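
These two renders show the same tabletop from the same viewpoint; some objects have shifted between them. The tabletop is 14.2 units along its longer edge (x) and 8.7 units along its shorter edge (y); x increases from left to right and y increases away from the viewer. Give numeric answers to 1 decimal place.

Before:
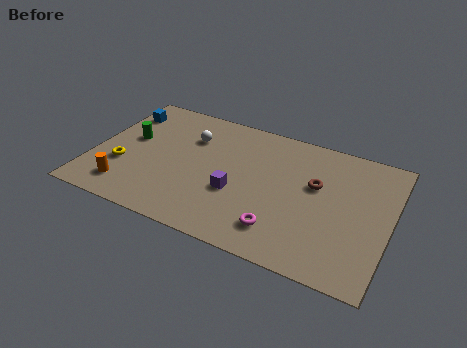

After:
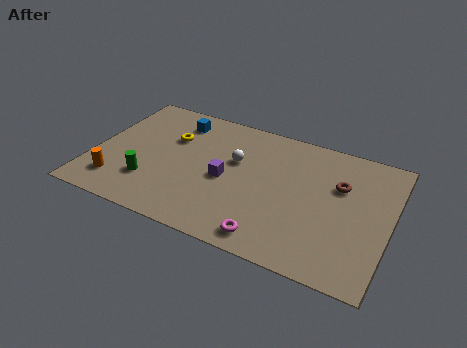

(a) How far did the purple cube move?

0.9

The purple cube was near (7.0, 3.3) before and (6.4, 4.0) after, so it travelled √(0.6² + 0.7²) ≈ 0.9 units.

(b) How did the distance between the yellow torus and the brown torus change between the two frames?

-1.2

The distance was about 9.4 in the first image and 8.2 in the second, so they moved 1.2 units closer together.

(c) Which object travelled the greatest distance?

the yellow torus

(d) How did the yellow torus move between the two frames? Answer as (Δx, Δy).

(2.0, 2.8)

The yellow torus was at about (1.5, 3.0) and moved to about (3.5, 5.8).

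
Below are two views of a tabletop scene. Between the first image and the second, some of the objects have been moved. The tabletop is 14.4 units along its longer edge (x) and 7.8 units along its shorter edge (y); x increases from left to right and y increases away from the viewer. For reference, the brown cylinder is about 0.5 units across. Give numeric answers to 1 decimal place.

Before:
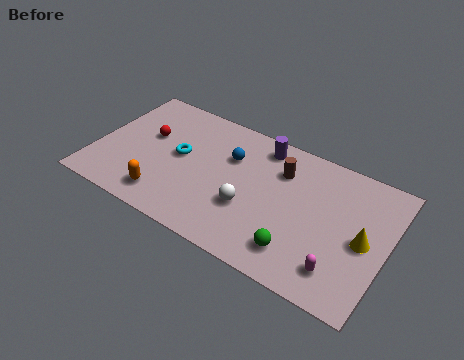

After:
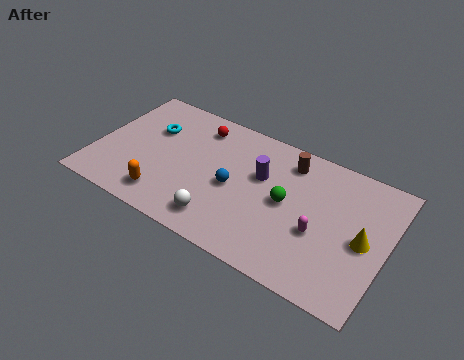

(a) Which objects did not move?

the orange capsule and the yellow cone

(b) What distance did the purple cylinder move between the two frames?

1.8

From (7.9, 6.7) to (8.1, 4.9), the purple cylinder covered √(0.2² + 1.8²) ≈ 1.8 units.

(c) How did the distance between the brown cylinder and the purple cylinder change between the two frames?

+0.4

The distance was about 1.5 in the first image and 1.9 in the second, so they moved 0.4 units further apart.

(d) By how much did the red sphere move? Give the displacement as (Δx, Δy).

(2.3, 1.7)

The red sphere was at about (2.4, 4.7) and moved to about (4.7, 6.4).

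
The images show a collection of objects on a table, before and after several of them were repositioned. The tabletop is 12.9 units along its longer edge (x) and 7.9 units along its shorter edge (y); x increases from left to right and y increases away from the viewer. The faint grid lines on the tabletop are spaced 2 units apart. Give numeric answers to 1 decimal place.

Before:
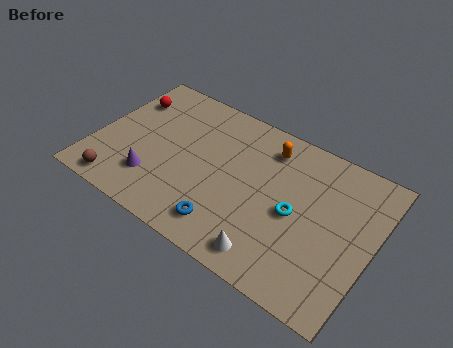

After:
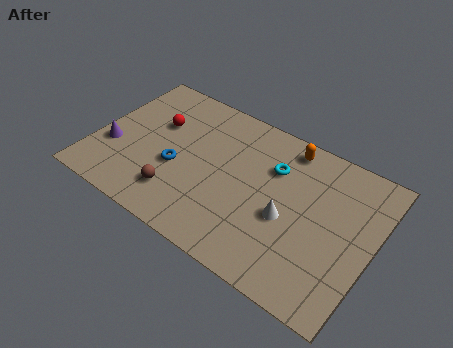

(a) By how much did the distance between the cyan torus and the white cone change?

-0.3

The distance was about 2.7 in the first image and 2.4 in the second, so they moved 0.3 units closer together.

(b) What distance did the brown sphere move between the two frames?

2.8

The brown sphere moved from about (1.6, 0.9) to (4.2, 1.8), a distance of √(2.6² + 0.9²) ≈ 2.8.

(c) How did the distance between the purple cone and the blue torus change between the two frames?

-0.6

The distance was about 3.6 in the first image and 3.0 in the second, so they moved 0.6 units closer together.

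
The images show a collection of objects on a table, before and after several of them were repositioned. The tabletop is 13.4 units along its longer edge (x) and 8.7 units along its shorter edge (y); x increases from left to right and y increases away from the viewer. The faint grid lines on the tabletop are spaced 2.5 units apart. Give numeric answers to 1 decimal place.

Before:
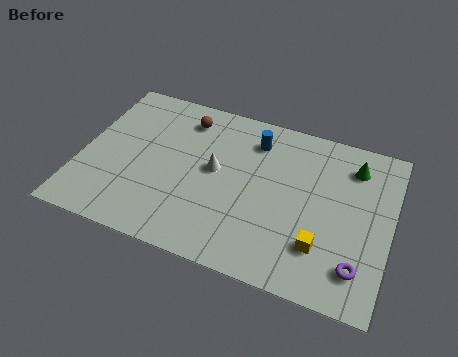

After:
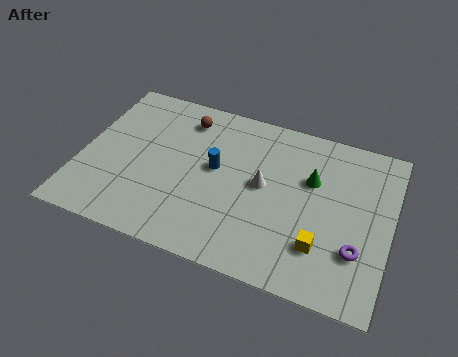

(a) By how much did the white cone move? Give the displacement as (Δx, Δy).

(2.1, -0.1)

From the two frames, the white cone sits at roughly (5.8, 4.7) before and (7.9, 4.6) after.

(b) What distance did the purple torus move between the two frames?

0.8

The purple torus was near (12.2, 1.8) before and (12.1, 2.6) after, so it travelled √(0.1² + 0.8²) ≈ 0.8 units.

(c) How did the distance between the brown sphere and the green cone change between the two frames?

-1.5

They were about 7.4 units apart before and 5.9 after — 1.5 units closer together.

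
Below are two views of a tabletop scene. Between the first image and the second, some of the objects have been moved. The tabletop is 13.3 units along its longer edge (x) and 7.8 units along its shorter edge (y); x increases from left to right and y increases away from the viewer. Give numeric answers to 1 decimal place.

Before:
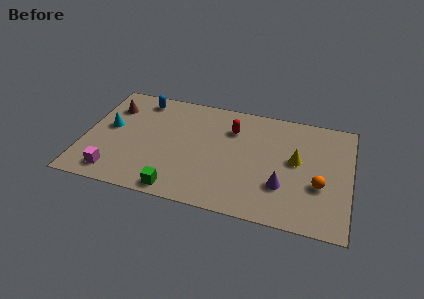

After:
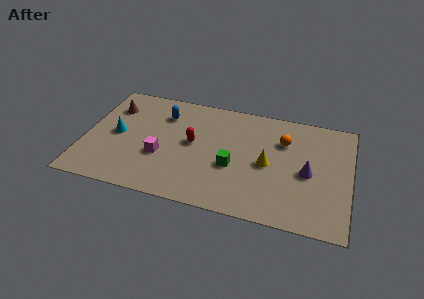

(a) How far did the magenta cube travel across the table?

2.8

The magenta cube moved from about (1.7, 1.2) to (3.9, 2.9), a distance of √(2.2² + 1.7²) ≈ 2.8.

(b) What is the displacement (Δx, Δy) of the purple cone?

(1.2, 1.2)

From the two frames, the purple cone sits at roughly (10.0, 2.4) before and (11.2, 3.6) after.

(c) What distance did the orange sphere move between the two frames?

3.2

From (11.8, 2.9) to (9.9, 5.5), the orange sphere covered √(1.9² + 2.6²) ≈ 3.2 units.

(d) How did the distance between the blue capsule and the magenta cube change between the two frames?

-2.6

Before: roughly 5.6 units apart; after: 3.0. That's 2.6 units closer together.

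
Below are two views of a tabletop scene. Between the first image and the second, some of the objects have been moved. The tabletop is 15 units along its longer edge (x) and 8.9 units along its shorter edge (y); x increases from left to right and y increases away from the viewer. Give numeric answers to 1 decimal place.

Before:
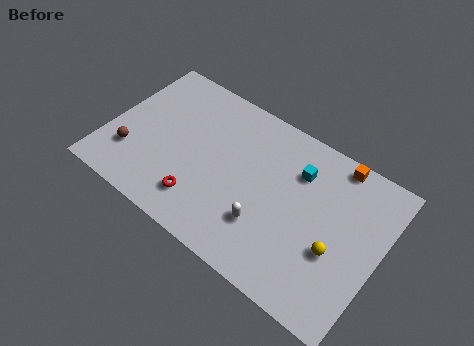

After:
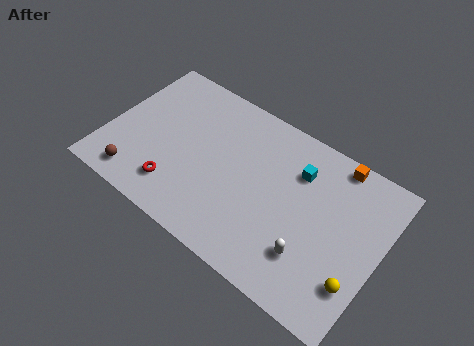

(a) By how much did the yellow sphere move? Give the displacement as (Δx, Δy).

(1.3, -1.0)

From the two frames, the yellow sphere sits at roughly (12.8, 3.4) before and (14.1, 2.4) after.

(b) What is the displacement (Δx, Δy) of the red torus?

(-1.4, 0.0)

From the two frames, the red torus sits at roughly (5.6, 1.9) before and (4.2, 1.9) after.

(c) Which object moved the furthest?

the white capsule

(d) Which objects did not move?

the cyan cube and the orange cube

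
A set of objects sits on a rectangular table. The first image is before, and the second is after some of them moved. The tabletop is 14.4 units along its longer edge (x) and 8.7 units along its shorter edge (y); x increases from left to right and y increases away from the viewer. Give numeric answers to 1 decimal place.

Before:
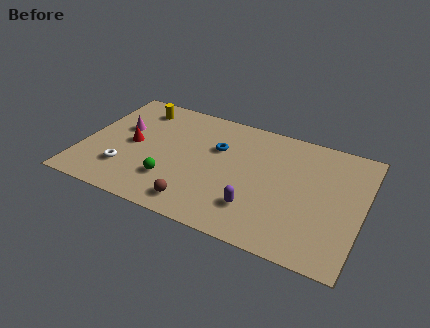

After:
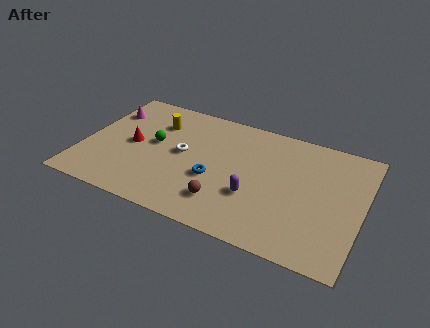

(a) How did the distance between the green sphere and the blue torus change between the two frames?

-0.3

The distance was about 3.9 in the first image and 3.6 in the second, so they moved 0.3 units closer together.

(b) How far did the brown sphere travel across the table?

1.5

From (6.3, 1.3) to (7.6, 2.0), the brown sphere covered √(1.3² + 0.7²) ≈ 1.5 units.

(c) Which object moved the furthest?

the white torus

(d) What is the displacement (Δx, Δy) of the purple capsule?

(-0.2, 0.8)

The purple capsule was at about (9.2, 2.2) and moved to about (9.0, 3.0).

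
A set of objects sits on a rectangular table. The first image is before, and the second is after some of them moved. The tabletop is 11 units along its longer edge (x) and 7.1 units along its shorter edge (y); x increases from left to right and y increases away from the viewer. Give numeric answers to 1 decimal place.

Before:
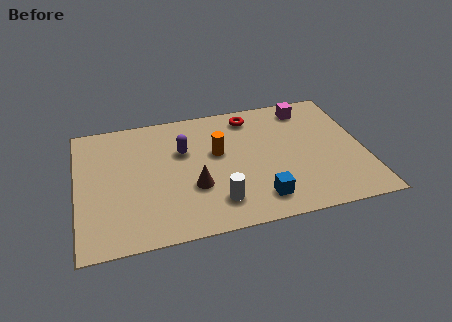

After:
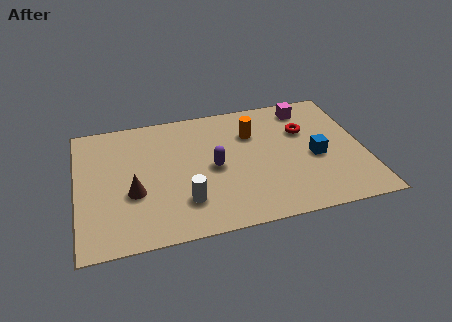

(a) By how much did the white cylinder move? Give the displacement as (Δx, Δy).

(-1.2, 0.3)

The white cylinder started near (5.2, 1.5) and ended near (4.0, 1.8).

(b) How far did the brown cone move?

2.3

The brown cone was near (4.4, 2.5) before and (2.1, 2.7) after, so it travelled √(2.3² + 0.2²) ≈ 2.3 units.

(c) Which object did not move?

the magenta cube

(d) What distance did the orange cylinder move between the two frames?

1.6

The orange cylinder was near (5.4, 4.2) before and (6.8, 5.0) after, so it travelled √(1.4² + 0.8²) ≈ 1.6 units.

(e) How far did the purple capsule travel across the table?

1.6

The purple capsule moved from about (4.1, 4.6) to (5.2, 3.4), a distance of √(1.1² + 1.2²) ≈ 1.6.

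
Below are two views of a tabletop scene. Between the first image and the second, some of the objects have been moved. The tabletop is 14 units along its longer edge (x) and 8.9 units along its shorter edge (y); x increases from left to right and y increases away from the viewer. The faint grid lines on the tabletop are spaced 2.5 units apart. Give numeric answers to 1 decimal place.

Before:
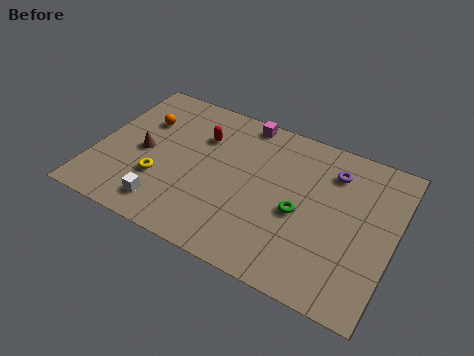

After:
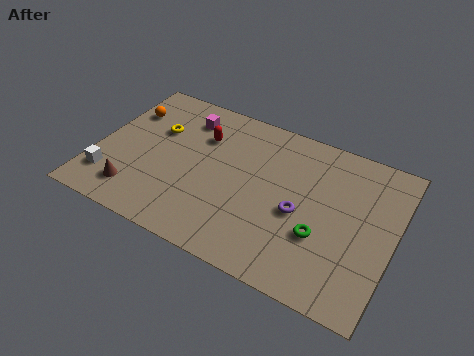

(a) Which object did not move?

the red capsule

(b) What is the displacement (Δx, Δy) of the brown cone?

(0.0, -2.5)

The brown cone started near (2.2, 4.2) and ended near (2.2, 1.7).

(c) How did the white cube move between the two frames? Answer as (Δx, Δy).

(-2.8, 0.5)

From the two frames, the white cube sits at roughly (3.7, 1.5) before and (0.9, 2.0) after.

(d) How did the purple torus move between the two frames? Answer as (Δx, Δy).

(-1.2, -3.0)

From the two frames, the purple torus sits at roughly (10.9, 6.9) before and (9.7, 3.9) after.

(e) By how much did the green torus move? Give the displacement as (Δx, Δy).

(1.1, -0.8)

From the two frames, the green torus sits at roughly (9.7, 3.9) before and (10.8, 3.1) after.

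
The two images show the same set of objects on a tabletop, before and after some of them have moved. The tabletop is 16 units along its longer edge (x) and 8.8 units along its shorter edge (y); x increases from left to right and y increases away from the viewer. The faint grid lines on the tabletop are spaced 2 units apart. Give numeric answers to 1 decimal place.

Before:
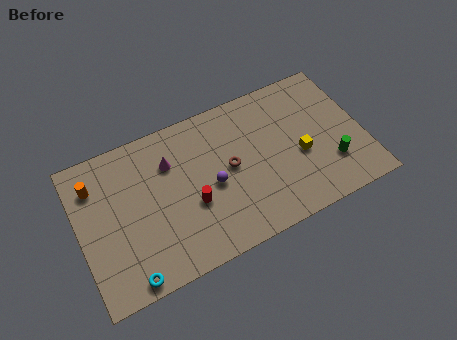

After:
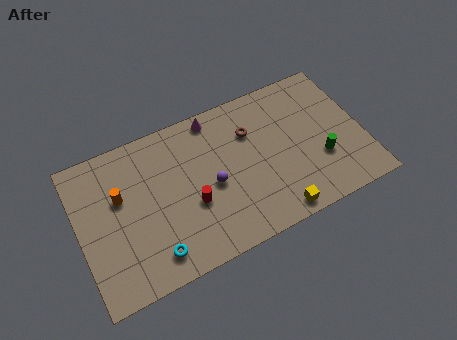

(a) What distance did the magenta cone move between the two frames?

3.1

From (5.3, 6.3) to (8.0, 7.9), the magenta cone covered √(2.7² + 1.6²) ≈ 3.1 units.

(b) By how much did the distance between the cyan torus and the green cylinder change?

-2.0

The distance was about 11.8 in the first image and 9.8 in the second, so they moved 2.0 units closer together.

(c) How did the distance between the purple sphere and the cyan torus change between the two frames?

-1.6

They were about 6.0 units apart before and 4.4 after — 1.6 units closer together.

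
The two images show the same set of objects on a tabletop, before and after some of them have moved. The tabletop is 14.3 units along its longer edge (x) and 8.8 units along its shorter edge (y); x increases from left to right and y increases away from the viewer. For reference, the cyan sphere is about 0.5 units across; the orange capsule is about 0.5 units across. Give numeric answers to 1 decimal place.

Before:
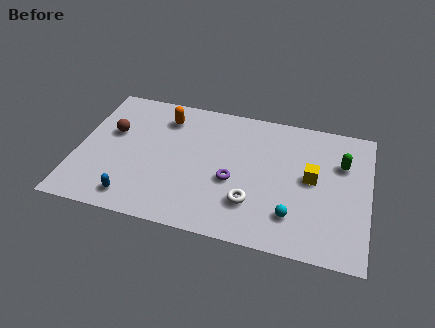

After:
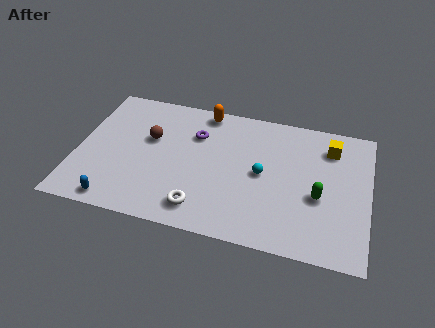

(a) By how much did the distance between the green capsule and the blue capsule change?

-0.9

They were about 11.0 units apart before and 10.1 after — 0.9 units closer together.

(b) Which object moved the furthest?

the purple torus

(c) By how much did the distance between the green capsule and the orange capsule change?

-1.6

Before: roughly 8.9 units apart; after: 7.3. That's 1.6 units closer together.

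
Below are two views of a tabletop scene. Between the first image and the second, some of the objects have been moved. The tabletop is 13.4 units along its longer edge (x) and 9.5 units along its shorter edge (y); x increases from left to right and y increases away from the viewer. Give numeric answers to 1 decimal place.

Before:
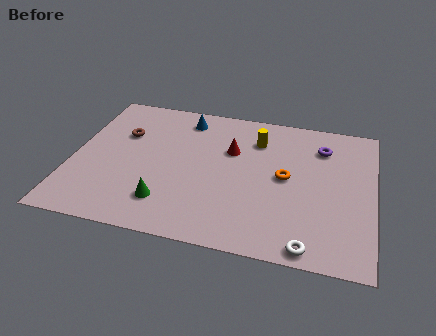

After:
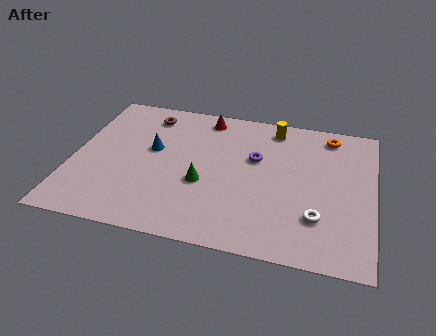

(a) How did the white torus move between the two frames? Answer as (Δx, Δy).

(0.3, 1.8)

From the two frames, the white torus sits at roughly (10.7, 0.8) before and (11.0, 2.6) after.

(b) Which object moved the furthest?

the orange torus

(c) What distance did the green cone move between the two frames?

2.2

The green cone moved from about (4.4, 2.1) to (5.9, 3.7), a distance of √(1.5² + 1.6²) ≈ 2.2.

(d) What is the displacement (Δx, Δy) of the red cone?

(-1.3, 2.1)

From the two frames, the red cone sits at roughly (7.0, 6.2) before and (5.7, 8.3) after.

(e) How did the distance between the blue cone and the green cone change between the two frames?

-2.9

The distance was about 5.9 in the first image and 3.0 in the second, so they moved 2.9 units closer together.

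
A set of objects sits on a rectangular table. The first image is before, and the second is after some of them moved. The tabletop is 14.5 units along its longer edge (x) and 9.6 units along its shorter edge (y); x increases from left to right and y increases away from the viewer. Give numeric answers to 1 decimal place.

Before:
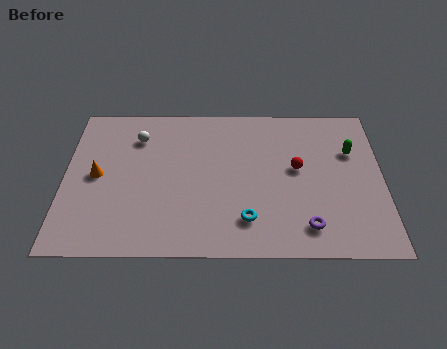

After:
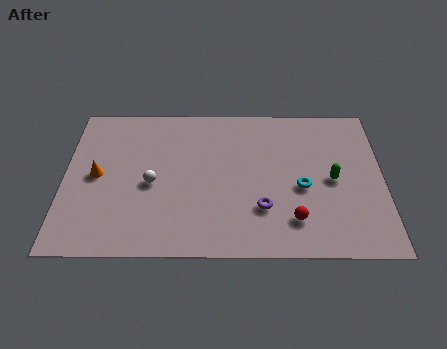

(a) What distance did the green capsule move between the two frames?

2.0

From (13.1, 6.4) to (12.2, 4.6), the green capsule covered √(0.9² + 1.8²) ≈ 2.0 units.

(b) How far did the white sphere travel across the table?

3.1

The white sphere was near (3.3, 7.3) before and (4.0, 4.3) after, so it travelled √(0.7² + 3.0²) ≈ 3.1 units.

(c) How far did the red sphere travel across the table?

3.2

From (10.6, 5.3) to (10.4, 2.1), the red sphere covered √(0.2² + 3.2²) ≈ 3.2 units.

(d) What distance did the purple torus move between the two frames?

2.3

The purple torus moved from about (11.0, 1.7) to (9.0, 2.8), a distance of √(2.0² + 1.1²) ≈ 2.3.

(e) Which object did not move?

the orange cone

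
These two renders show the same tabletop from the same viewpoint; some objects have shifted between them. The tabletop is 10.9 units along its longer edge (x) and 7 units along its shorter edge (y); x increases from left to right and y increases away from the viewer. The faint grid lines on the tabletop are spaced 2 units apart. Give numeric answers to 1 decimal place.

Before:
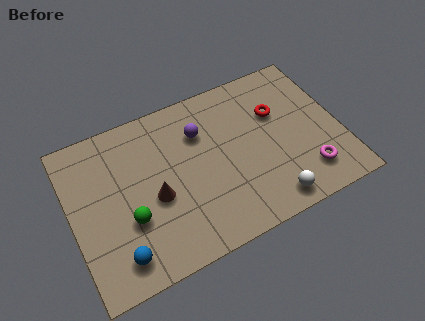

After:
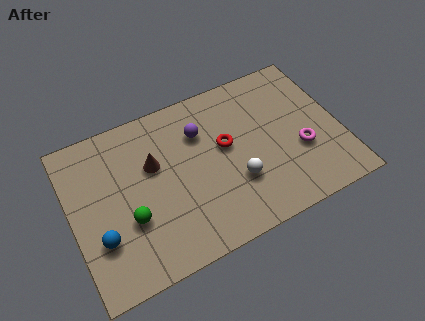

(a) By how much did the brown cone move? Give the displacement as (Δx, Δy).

(0.1, 1.4)

The brown cone was at about (3.3, 3.0) and moved to about (3.4, 4.4).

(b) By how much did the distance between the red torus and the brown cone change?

-2.5

The distance was about 5.4 in the first image and 2.9 in the second, so they moved 2.5 units closer together.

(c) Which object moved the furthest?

the red torus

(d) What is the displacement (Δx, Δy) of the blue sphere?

(-0.6, 1.0)

The blue sphere started near (1.6, 1.2) and ended near (1.0, 2.2).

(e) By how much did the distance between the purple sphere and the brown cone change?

-0.8

They were about 2.9 units apart before and 2.1 after — 0.8 units closer together.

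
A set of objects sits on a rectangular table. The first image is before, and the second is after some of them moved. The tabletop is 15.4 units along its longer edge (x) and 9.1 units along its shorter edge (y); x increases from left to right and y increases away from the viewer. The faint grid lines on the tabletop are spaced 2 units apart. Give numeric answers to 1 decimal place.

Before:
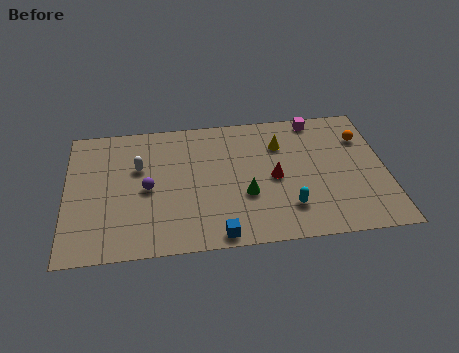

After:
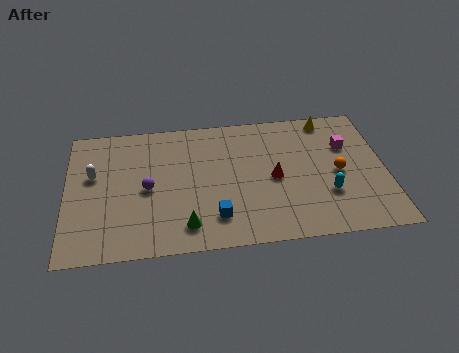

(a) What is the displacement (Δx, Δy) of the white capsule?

(-2.2, -0.3)

From the two frames, the white capsule sits at roughly (3.5, 5.8) before and (1.3, 5.5) after.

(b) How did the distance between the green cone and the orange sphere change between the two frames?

+1.2

The distance was about 6.7 in the first image and 7.9 in the second, so they moved 1.2 units further apart.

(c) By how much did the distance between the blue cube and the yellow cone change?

+1.7

Before: roughly 6.6 units apart; after: 8.3. That's 1.7 units further apart.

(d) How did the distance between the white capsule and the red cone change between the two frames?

+2.1

The distance was about 6.7 in the first image and 8.8 in the second, so they moved 2.1 units further apart.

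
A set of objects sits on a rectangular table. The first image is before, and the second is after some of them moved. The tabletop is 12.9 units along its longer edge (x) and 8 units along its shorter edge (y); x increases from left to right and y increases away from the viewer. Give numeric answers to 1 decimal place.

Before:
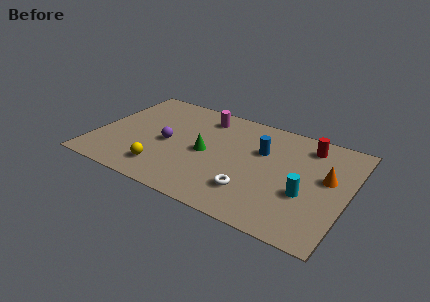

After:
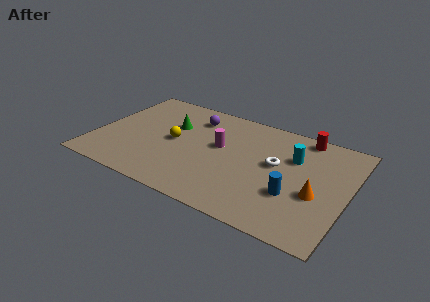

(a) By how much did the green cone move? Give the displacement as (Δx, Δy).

(-2.0, 1.4)

From the two frames, the green cone sits at roughly (5.7, 3.8) before and (3.7, 5.2) after.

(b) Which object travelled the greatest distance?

the blue cylinder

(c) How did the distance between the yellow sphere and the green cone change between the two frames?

-1.7

Before: roughly 2.9 units apart; after: 1.2. That's 1.7 units closer together.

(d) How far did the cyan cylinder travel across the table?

2.6

The cyan cylinder moved from about (10.9, 3.0) to (10.0, 5.4), a distance of √(0.9² + 2.4²) ≈ 2.6.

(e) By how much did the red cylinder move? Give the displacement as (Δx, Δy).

(-0.3, 0.6)

From the two frames, the red cylinder sits at roughly (10.6, 6.6) before and (10.3, 7.2) after.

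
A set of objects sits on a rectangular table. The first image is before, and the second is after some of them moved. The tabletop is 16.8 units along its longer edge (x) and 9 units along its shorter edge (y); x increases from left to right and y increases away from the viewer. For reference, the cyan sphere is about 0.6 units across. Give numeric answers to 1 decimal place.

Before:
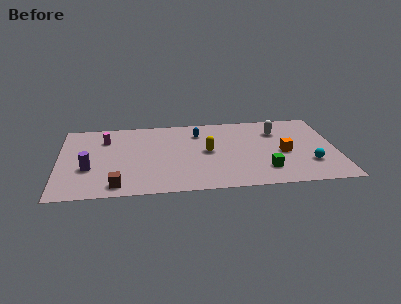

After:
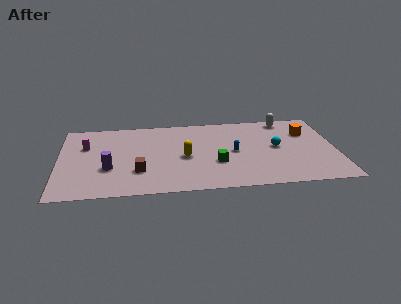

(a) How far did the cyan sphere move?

2.8

The cyan sphere was near (15.1, 2.6) before and (13.2, 4.7) after, so it travelled √(1.9² + 2.1²) ≈ 2.8 units.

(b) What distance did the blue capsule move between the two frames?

3.3

The blue capsule moved from about (8.5, 6.9) to (10.6, 4.4), a distance of √(2.1² + 2.5²) ≈ 3.3.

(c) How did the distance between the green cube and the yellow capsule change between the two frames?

-2.1

They were about 4.2 units apart before and 2.1 after — 2.1 units closer together.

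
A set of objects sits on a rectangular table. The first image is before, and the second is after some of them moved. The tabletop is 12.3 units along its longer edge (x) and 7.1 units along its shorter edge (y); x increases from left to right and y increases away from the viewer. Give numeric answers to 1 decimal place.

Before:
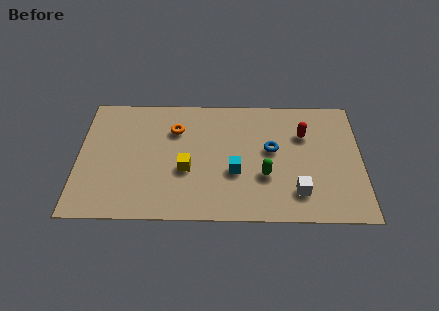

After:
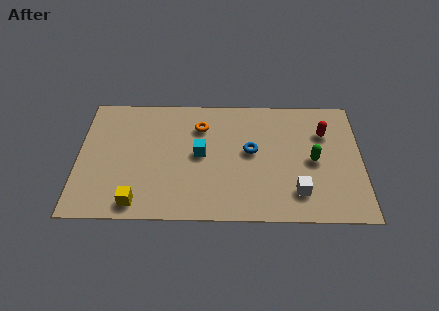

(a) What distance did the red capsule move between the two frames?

0.9

From (9.8, 4.9) to (10.7, 5.0), the red capsule covered √(0.9² + 0.1²) ≈ 0.9 units.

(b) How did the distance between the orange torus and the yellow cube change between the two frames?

+2.8

The distance was about 2.4 in the first image and 5.2 in the second, so they moved 2.8 units further apart.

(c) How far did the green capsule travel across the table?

2.3

The green capsule moved from about (8.1, 2.5) to (10.2, 3.4), a distance of √(2.1² + 0.9²) ≈ 2.3.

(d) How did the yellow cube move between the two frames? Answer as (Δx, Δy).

(-2.1, -1.9)

The yellow cube was at about (4.7, 2.8) and moved to about (2.6, 0.9).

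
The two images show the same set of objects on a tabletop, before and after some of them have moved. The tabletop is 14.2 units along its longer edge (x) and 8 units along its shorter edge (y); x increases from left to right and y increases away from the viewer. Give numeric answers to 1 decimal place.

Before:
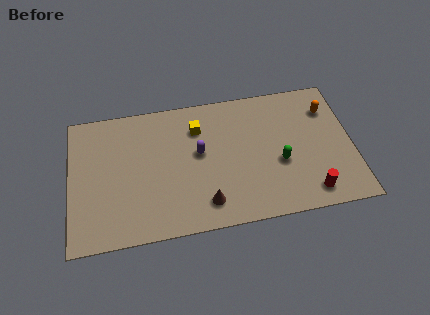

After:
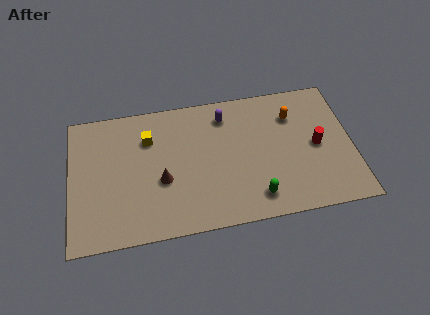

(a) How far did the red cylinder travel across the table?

2.7

The red cylinder moved from about (11.9, 1.2) to (12.4, 3.9), a distance of √(0.5² + 2.7²) ≈ 2.7.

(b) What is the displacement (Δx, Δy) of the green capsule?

(-1.3, -1.8)

From the two frames, the green capsule sits at roughly (10.5, 3.2) before and (9.2, 1.4) after.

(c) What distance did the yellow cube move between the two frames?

2.5

The yellow cube moved from about (6.5, 6.0) to (4.0, 5.8), a distance of √(2.5² + 0.2²) ≈ 2.5.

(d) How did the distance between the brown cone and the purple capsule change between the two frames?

+1.7

Before: roughly 3.0 units apart; after: 4.7. That's 1.7 units further apart.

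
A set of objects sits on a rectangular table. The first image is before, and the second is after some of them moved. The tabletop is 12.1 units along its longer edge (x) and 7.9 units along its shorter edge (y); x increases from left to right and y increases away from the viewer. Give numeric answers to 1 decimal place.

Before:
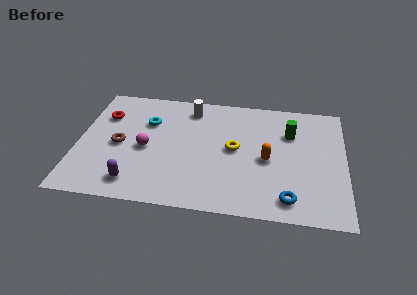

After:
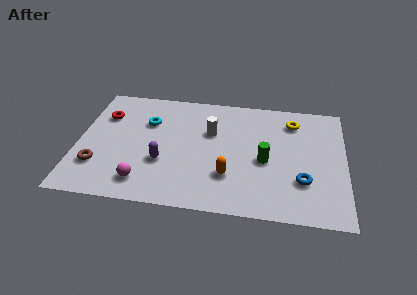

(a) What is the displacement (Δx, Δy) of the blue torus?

(0.6, 1.2)

The blue torus was at about (9.6, 1.2) and moved to about (10.2, 2.4).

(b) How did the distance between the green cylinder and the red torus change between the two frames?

-0.8

Before: roughly 8.5 units apart; after: 7.7. That's 0.8 units closer together.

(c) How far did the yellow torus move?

3.4

The yellow torus was near (7.1, 4.1) before and (9.7, 6.3) after, so it travelled √(2.6² + 2.2²) ≈ 3.4 units.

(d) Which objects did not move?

the red torus and the cyan torus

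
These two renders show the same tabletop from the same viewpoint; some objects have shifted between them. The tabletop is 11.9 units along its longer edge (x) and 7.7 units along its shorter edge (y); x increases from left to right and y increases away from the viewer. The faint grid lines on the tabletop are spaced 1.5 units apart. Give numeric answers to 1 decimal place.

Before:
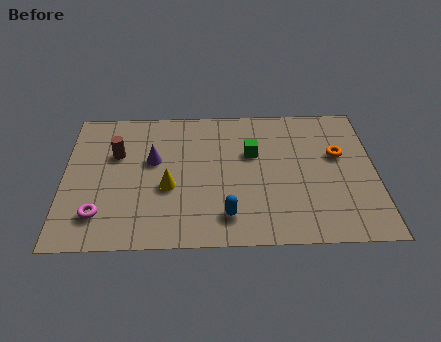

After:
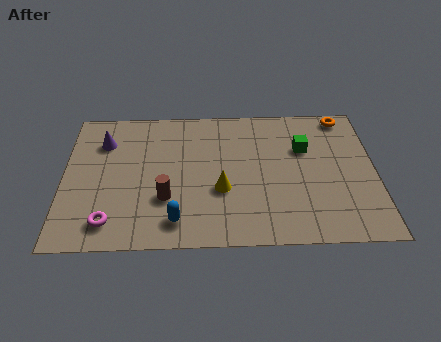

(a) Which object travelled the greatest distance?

the brown cylinder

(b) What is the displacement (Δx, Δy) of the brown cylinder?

(1.9, -2.5)

The brown cylinder started near (2.0, 5.0) and ended near (3.9, 2.5).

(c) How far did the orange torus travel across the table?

2.2

From (10.5, 4.7) to (10.8, 6.9), the orange torus covered √(0.3² + 2.2²) ≈ 2.2 units.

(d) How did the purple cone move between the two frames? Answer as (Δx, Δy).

(-1.9, 1.1)

The purple cone started near (3.4, 4.6) and ended near (1.5, 5.7).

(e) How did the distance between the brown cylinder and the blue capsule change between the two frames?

-4.2

They were about 5.5 units apart before and 1.3 after — 4.2 units closer together.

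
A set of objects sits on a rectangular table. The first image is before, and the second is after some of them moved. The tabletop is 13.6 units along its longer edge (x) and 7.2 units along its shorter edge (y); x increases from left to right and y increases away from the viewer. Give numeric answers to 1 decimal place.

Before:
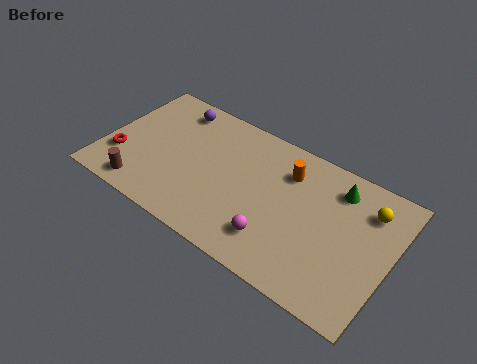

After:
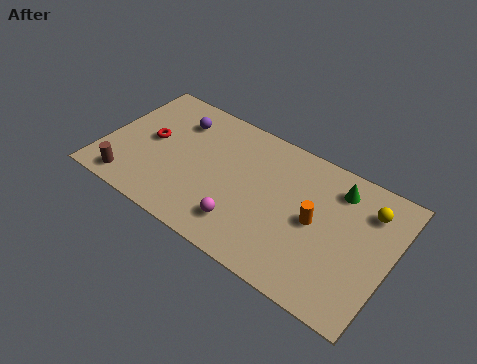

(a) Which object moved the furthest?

the orange cylinder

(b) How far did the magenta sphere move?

1.5

From (8.5, 1.7) to (7.0, 1.6), the magenta sphere covered √(1.5² + 0.1²) ≈ 1.5 units.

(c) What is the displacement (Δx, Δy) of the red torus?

(1.2, 1.6)

From the two frames, the red torus sits at roughly (0.9, 2.2) before and (2.1, 3.8) after.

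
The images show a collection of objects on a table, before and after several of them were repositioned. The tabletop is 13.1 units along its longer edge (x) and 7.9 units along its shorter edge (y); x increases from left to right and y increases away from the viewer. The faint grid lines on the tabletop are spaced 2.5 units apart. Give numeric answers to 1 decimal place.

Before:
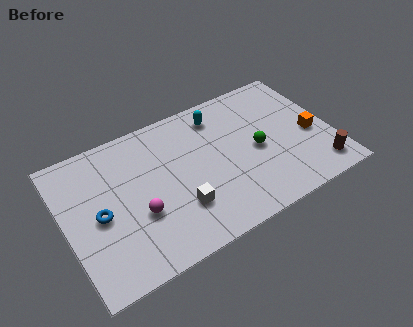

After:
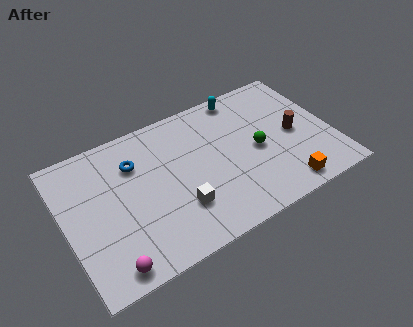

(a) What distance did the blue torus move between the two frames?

2.8

The blue torus was near (1.6, 3.7) before and (3.6, 5.7) after, so it travelled √(2.0² + 2.0²) ≈ 2.8 units.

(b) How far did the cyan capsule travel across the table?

1.4

The cyan capsule moved from about (7.9, 6.5) to (9.2, 7.1), a distance of √(1.3² + 0.6²) ≈ 1.4.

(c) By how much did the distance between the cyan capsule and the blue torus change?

-1.1

Before: roughly 6.9 units apart; after: 5.8. That's 1.1 units closer together.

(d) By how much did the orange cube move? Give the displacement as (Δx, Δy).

(-1.8, -2.4)

From the two frames, the orange cube sits at roughly (12.1, 3.4) before and (10.3, 1.0) after.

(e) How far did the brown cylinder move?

2.6

From (12.1, 1.3) to (11.3, 3.8), the brown cylinder covered √(0.8² + 2.5²) ≈ 2.6 units.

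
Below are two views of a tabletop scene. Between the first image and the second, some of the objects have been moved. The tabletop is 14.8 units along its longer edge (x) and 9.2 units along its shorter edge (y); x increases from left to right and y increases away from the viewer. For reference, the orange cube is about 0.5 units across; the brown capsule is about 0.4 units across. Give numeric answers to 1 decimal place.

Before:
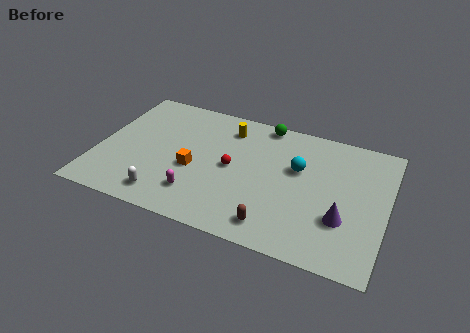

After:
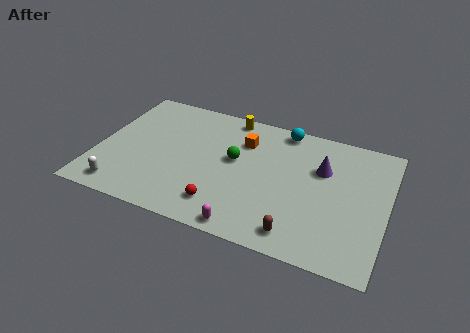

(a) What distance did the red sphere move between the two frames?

2.8

The red sphere moved from about (6.9, 4.6) to (6.7, 1.8), a distance of √(0.2² + 2.8²) ≈ 2.8.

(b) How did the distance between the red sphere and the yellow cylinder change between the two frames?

+3.7

They were about 2.8 units apart before and 6.5 after — 3.7 units further apart.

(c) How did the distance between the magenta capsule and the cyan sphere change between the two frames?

+1.6

They were about 6.0 units apart before and 7.6 after — 1.6 units further apart.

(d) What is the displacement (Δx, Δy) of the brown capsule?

(1.2, -0.1)

The brown capsule was at about (9.4, 1.4) and moved to about (10.6, 1.3).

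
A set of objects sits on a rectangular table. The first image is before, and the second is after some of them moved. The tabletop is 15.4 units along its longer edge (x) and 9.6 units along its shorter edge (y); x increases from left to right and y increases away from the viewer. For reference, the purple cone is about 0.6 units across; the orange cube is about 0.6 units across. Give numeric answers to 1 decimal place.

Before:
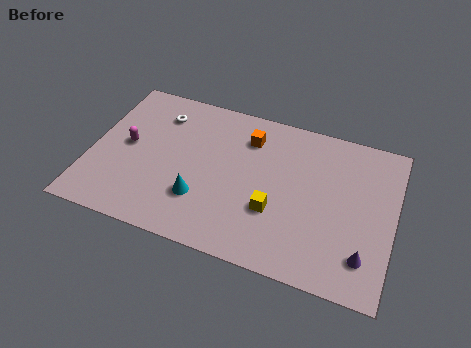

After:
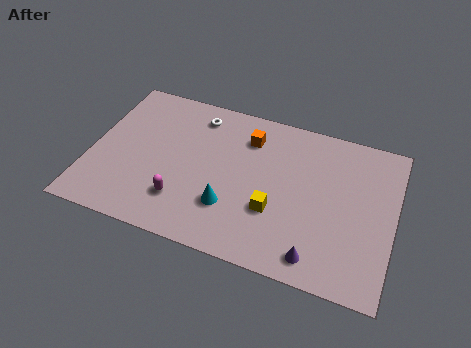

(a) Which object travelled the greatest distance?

the magenta capsule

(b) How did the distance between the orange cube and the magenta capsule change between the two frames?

-0.7

They were about 6.5 units apart before and 5.8 after — 0.7 units closer together.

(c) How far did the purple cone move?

2.4

From (14.1, 2.1) to (11.8, 1.3), the purple cone covered √(2.3² + 0.8²) ≈ 2.4 units.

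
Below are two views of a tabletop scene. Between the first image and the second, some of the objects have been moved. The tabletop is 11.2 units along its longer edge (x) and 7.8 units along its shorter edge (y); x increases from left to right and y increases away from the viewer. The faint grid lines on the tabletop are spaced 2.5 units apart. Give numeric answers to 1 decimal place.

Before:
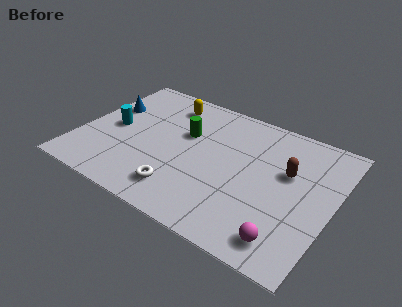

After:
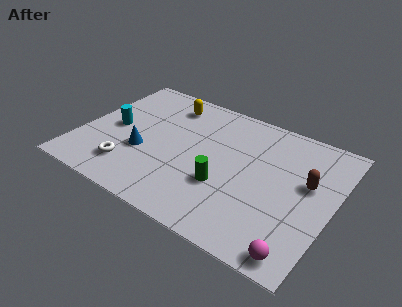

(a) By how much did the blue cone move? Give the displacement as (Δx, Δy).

(2.0, -2.1)

The blue cone was at about (0.9, 5.0) and moved to about (2.9, 2.9).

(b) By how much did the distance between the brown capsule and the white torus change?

+2.7

Before: roughly 5.3 units apart; after: 8.0. That's 2.7 units further apart.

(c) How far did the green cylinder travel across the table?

3.0

From (4.5, 4.9) to (6.6, 2.7), the green cylinder covered √(2.1² + 2.2²) ≈ 3.0 units.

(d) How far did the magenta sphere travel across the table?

0.7

The magenta sphere moved from about (9.6, 1.2) to (10.2, 0.8), a distance of √(0.6² + 0.4²) ≈ 0.7.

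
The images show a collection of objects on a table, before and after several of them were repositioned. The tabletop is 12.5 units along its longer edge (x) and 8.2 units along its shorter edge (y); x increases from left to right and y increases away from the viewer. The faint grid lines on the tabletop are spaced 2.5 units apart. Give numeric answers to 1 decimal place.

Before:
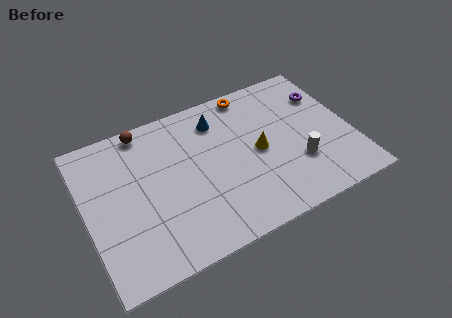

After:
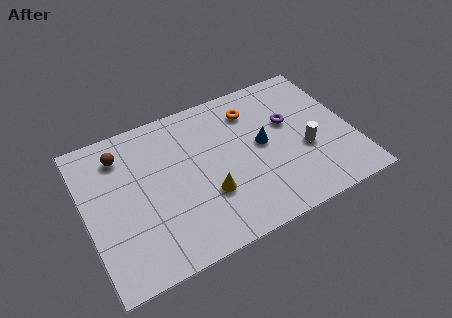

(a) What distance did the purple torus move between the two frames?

2.1

The purple torus moved from about (11.6, 5.9) to (9.7, 5.0), a distance of √(1.9² + 0.9²) ≈ 2.1.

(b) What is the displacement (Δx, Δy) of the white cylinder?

(0.4, 0.6)

The white cylinder started near (9.8, 2.6) and ended near (10.2, 3.2).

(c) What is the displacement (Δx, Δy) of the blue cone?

(1.8, -2.2)

The blue cone was at about (6.5, 6.5) and moved to about (8.3, 4.3).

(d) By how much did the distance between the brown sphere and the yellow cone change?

-0.8

They were about 6.0 units apart before and 5.2 after — 0.8 units closer together.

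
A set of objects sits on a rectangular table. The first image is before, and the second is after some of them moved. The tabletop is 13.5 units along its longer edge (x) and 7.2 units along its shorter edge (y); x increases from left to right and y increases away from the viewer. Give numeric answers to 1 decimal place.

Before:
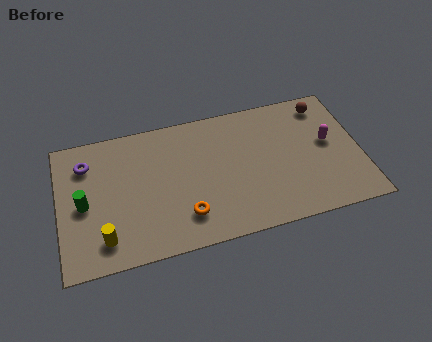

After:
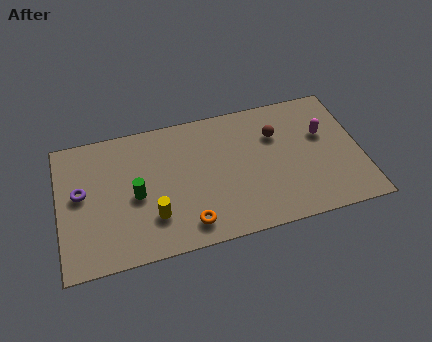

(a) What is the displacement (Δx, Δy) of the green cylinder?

(2.3, -0.1)

The green cylinder was at about (1.1, 3.4) and moved to about (3.4, 3.3).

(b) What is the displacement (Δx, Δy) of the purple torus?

(-0.3, -1.5)

From the two frames, the purple torus sits at roughly (1.3, 5.5) before and (1.0, 4.0) after.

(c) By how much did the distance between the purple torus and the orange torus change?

-0.3

They were about 5.7 units apart before and 5.4 after — 0.3 units closer together.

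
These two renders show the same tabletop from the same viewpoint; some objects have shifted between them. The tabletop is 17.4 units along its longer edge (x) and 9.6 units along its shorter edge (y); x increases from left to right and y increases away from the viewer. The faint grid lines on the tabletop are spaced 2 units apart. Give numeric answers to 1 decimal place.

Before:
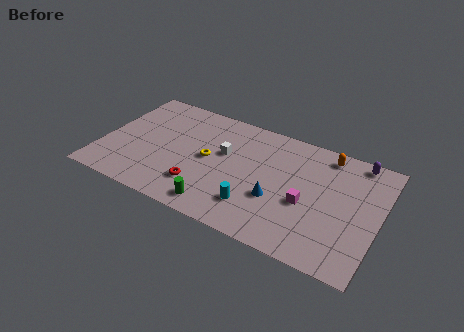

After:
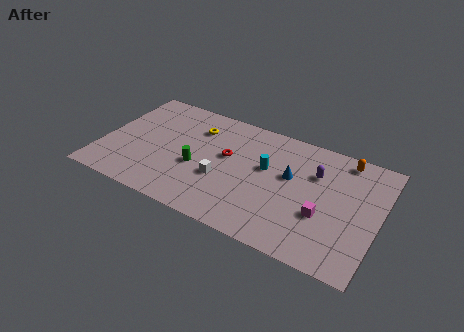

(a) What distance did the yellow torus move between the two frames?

2.5

From (6.7, 4.9) to (5.6, 7.2), the yellow torus covered √(1.1² + 2.3²) ≈ 2.5 units.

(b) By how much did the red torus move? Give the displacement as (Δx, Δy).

(1.3, 3.2)

The red torus started near (6.5, 2.4) and ended near (7.8, 5.6).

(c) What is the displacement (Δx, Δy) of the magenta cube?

(1.1, -0.5)

From the two frames, the magenta cube sits at roughly (13.0, 4.0) before and (14.1, 3.5) after.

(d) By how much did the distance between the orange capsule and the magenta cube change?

+0.6

Before: roughly 4.5 units apart; after: 5.1. That's 0.6 units further apart.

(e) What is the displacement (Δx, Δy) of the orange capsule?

(1.1, 0.1)

The orange capsule was at about (13.8, 8.4) and moved to about (14.9, 8.5).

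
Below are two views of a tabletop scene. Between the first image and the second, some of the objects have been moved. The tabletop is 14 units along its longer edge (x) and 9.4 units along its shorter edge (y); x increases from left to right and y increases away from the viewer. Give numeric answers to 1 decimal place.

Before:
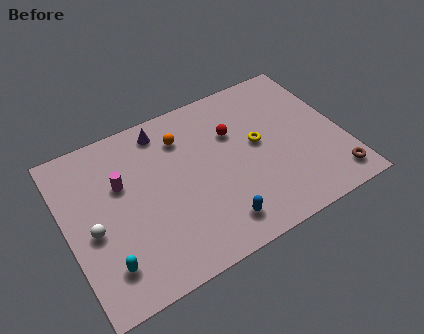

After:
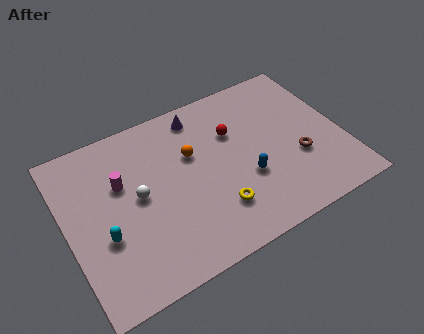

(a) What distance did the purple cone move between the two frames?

1.9

From (5.3, 8.1) to (7.2, 8.1), the purple cone covered √(1.9² + 0.0²) ≈ 1.9 units.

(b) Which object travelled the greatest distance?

the yellow torus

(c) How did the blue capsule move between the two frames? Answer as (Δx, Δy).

(1.8, 1.8)

The blue capsule started near (7.1, 1.6) and ended near (8.9, 3.4).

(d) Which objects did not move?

the magenta cylinder and the red sphere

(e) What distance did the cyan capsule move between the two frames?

1.5

The cyan capsule moved from about (1.6, 2.0) to (1.7, 3.5), a distance of √(0.1² + 1.5²) ≈ 1.5.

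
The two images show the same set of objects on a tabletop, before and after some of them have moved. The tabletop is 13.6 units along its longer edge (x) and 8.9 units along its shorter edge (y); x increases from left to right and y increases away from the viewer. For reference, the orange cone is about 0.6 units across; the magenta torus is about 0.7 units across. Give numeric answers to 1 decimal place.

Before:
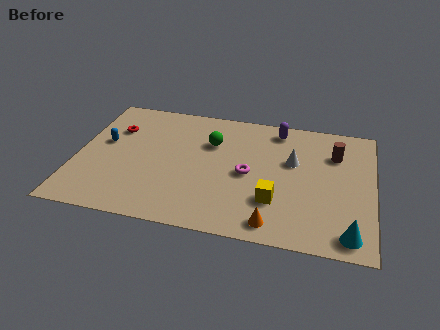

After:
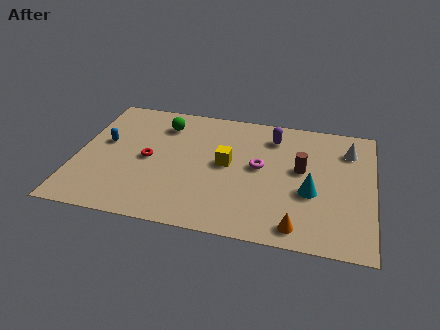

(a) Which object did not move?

the blue capsule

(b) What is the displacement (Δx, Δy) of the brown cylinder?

(-1.5, -1.4)

From the two frames, the brown cylinder sits at roughly (11.8, 6.4) before and (10.3, 5.0) after.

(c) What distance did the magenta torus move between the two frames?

0.8

The magenta torus was near (7.9, 4.2) before and (8.4, 4.8) after, so it travelled √(0.5² + 0.6²) ≈ 0.8 units.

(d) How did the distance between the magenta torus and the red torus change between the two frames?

-1.5

The distance was about 6.6 in the first image and 5.1 in the second, so they moved 1.5 units closer together.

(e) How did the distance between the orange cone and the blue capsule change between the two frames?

+1.0

Before: roughly 8.9 units apart; after: 9.9. That's 1.0 units further apart.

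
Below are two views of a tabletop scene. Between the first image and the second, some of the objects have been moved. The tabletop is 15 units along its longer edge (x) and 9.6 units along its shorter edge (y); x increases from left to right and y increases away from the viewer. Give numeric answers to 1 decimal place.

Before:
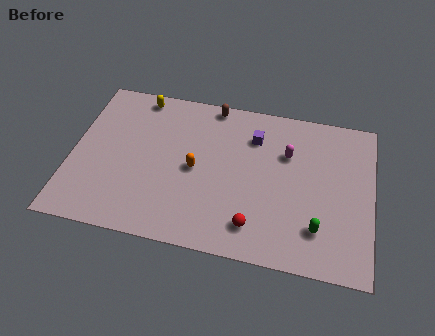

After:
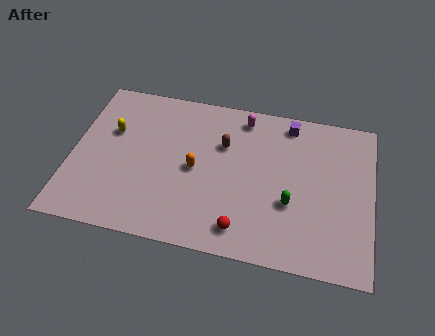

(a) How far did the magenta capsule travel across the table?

2.9

From (10.7, 6.5) to (8.4, 8.3), the magenta capsule covered √(2.3² + 1.8²) ≈ 2.9 units.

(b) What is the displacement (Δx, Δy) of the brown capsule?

(0.7, -2.4)

The brown capsule was at about (6.8, 8.8) and moved to about (7.5, 6.4).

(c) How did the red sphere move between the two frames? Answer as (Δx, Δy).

(-0.6, -0.3)

The red sphere started near (9.3, 1.8) and ended near (8.7, 1.5).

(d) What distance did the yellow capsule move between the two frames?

2.8

The yellow capsule was near (3.1, 8.6) before and (1.9, 6.1) after, so it travelled √(1.2² + 2.5²) ≈ 2.8 units.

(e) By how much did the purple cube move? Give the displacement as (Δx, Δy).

(1.7, 1.2)

The purple cube was at about (9.0, 7.2) and moved to about (10.7, 8.4).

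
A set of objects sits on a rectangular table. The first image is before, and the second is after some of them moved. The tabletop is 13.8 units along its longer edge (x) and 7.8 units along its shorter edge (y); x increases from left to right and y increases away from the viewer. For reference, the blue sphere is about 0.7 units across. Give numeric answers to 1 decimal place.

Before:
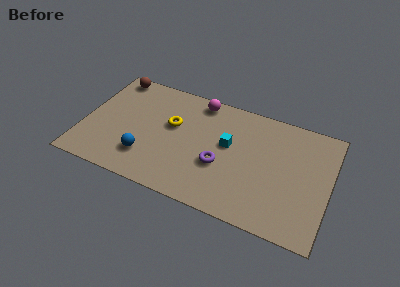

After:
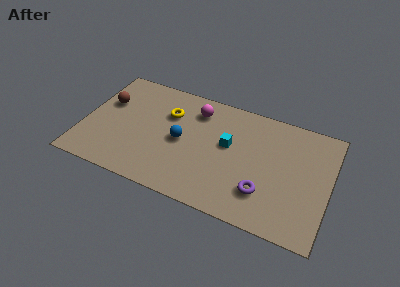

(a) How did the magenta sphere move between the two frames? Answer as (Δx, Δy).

(-0.1, -0.7)

From the two frames, the magenta sphere sits at roughly (6.2, 6.9) before and (6.1, 6.2) after.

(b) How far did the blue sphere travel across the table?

2.5

The blue sphere moved from about (3.7, 2.0) to (5.5, 3.8), a distance of √(1.8² + 1.8²) ≈ 2.5.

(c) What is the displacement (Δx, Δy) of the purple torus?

(2.5, -0.9)

From the two frames, the purple torus sits at roughly (7.8, 3.0) before and (10.3, 2.1) after.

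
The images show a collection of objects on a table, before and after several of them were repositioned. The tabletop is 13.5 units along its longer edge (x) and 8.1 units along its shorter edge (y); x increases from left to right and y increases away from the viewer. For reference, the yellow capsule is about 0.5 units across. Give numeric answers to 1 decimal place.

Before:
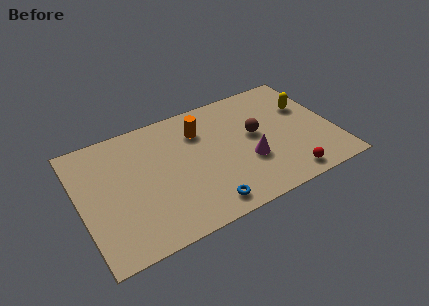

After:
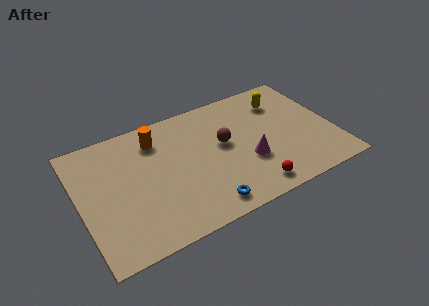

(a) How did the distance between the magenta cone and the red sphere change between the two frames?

-0.8

The distance was about 2.6 in the first image and 1.8 in the second, so they moved 0.8 units closer together.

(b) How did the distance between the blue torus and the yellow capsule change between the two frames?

-0.3

Before: roughly 7.4 units apart; after: 7.1. That's 0.3 units closer together.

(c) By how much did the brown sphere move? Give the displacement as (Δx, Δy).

(-1.7, 0.1)

From the two frames, the brown sphere sits at roughly (9.4, 4.5) before and (7.7, 4.6) after.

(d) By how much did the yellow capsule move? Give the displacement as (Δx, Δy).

(-1.2, 0.9)

The yellow capsule was at about (12.3, 5.3) and moved to about (11.1, 6.2).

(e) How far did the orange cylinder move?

2.3

From (6.6, 6.0) to (4.3, 6.4), the orange cylinder covered √(2.3² + 0.4²) ≈ 2.3 units.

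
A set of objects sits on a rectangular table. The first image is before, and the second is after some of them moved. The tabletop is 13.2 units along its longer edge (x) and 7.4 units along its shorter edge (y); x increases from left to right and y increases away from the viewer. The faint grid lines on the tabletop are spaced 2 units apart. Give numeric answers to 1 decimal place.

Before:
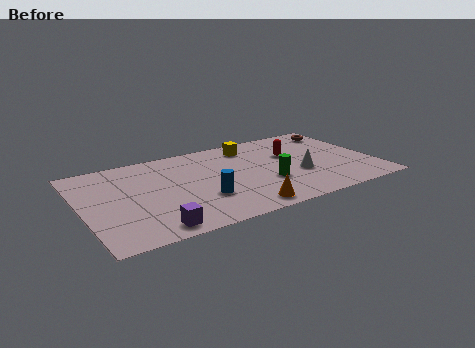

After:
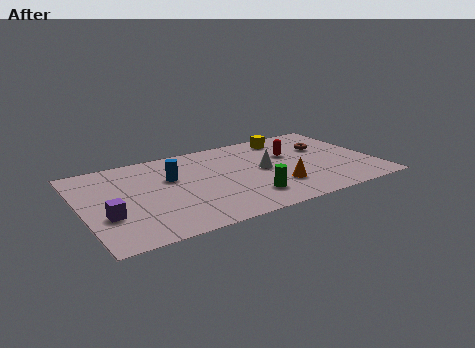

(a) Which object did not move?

the red capsule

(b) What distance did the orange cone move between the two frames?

2.2

The orange cone was near (6.8, 0.9) before and (8.6, 2.1) after, so it travelled √(1.8² + 1.2²) ≈ 2.2 units.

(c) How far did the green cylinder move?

1.3

The green cylinder was near (8.2, 2.6) before and (7.2, 1.7) after, so it travelled √(1.0² + 0.9²) ≈ 1.3 units.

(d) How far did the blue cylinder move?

2.5

From (5.2, 2.4) to (4.1, 4.7), the blue cylinder covered √(1.1² + 2.3²) ≈ 2.5 units.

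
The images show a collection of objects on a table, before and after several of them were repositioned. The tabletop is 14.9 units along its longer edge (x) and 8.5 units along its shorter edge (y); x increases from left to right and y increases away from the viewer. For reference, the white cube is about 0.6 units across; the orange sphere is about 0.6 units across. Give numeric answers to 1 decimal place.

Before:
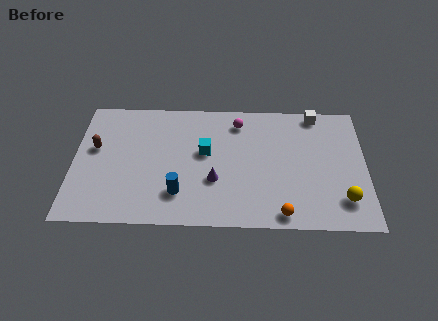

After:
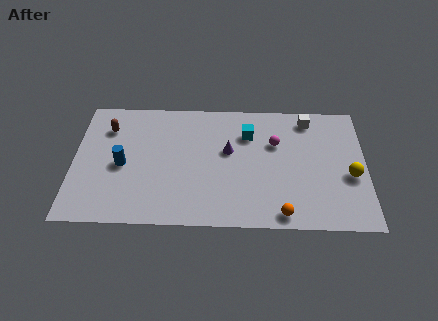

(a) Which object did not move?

the orange sphere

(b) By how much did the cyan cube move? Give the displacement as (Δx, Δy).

(2.2, 1.3)

The cyan cube was at about (6.7, 4.9) and moved to about (8.9, 6.2).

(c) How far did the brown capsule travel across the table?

1.5

The brown capsule was near (1.1, 5.0) before and (1.7, 6.4) after, so it travelled √(0.6² + 1.4²) ≈ 1.5 units.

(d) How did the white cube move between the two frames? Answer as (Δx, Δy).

(-0.4, -0.4)

The white cube was at about (12.4, 7.7) and moved to about (12.0, 7.3).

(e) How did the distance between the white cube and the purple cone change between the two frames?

-2.3

The distance was about 7.0 in the first image and 4.7 in the second, so they moved 2.3 units closer together.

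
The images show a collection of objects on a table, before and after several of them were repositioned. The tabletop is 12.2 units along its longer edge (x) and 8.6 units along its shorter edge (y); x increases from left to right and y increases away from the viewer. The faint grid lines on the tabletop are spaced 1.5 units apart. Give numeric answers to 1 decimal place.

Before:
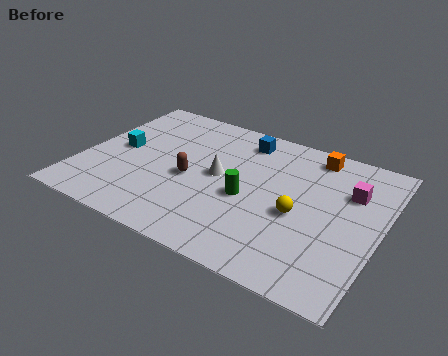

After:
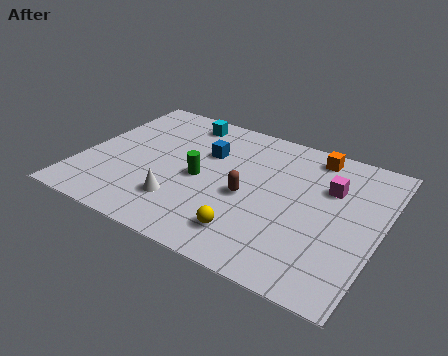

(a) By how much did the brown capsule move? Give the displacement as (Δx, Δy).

(2.4, 0.0)

The brown capsule started near (4.5, 3.8) and ended near (6.9, 3.8).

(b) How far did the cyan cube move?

3.7

The cyan cube moved from about (1.4, 4.4) to (3.6, 7.4), a distance of √(2.2² + 3.0²) ≈ 3.7.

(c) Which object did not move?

the orange cube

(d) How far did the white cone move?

2.6

The white cone moved from about (5.6, 4.5) to (4.4, 2.2), a distance of √(1.2² + 2.3²) ≈ 2.6.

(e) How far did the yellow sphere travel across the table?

2.6

From (9.0, 3.7) to (7.3, 1.7), the yellow sphere covered √(1.7² + 2.0²) ≈ 2.6 units.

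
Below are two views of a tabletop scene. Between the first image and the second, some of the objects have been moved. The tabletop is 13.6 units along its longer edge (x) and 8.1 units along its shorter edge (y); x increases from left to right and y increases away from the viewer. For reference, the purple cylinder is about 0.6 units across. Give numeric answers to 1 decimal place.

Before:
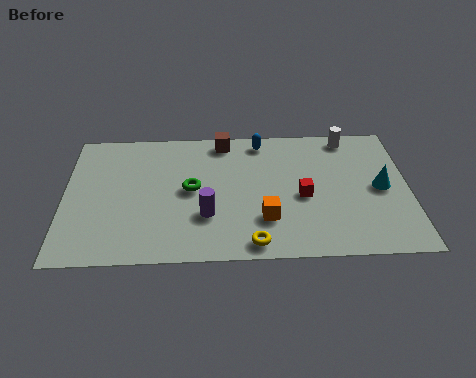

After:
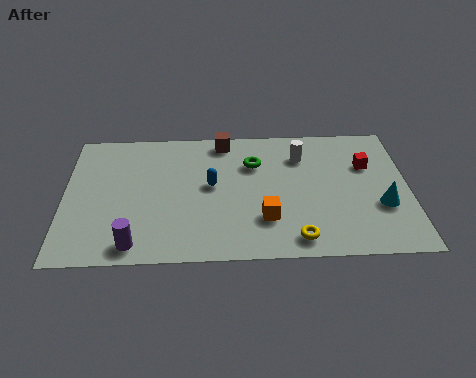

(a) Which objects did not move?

the brown cube and the orange cube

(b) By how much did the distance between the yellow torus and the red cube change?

+1.8

They were about 3.4 units apart before and 5.2 after — 1.8 units further apart.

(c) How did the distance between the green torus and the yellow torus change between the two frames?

+0.8

They were about 4.1 units apart before and 4.9 after — 0.8 units further apart.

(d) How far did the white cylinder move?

2.2

The white cylinder moved from about (11.3, 7.2) to (9.4, 6.1), a distance of √(1.9² + 1.1²) ≈ 2.2.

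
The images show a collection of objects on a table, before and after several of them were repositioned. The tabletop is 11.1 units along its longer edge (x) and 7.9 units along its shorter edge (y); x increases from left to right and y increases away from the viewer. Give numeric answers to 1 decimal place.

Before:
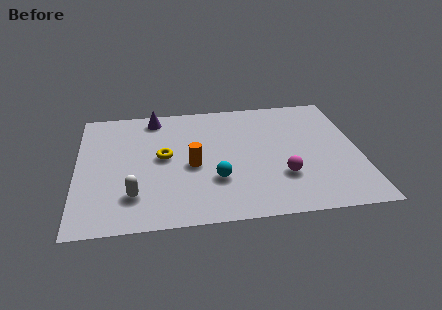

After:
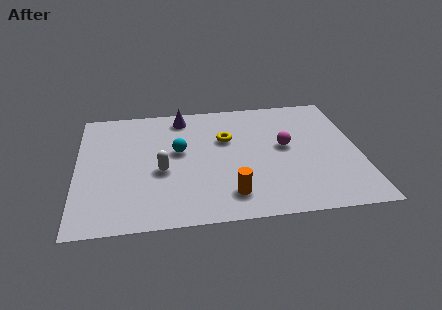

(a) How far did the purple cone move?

1.1

From (3.1, 6.9) to (4.2, 6.8), the purple cone covered √(1.1² + 0.1²) ≈ 1.1 units.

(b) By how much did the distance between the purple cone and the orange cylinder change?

+1.9

Before: roughly 3.7 units apart; after: 5.6. That's 1.9 units further apart.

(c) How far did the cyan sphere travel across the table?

2.4

From (5.4, 2.5) to (4.0, 4.5), the cyan sphere covered √(1.4² + 2.0²) ≈ 2.4 units.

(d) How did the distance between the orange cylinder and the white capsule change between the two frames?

+0.4

They were about 2.8 units apart before and 3.2 after — 0.4 units further apart.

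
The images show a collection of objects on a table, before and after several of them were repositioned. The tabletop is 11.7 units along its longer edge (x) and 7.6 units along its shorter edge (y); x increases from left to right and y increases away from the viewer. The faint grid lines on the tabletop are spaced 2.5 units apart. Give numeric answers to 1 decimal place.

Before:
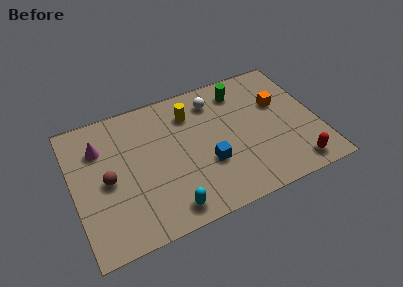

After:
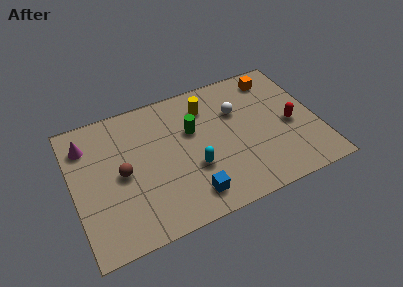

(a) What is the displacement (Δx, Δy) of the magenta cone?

(-0.6, 0.4)

The magenta cone was at about (1.4, 5.5) and moved to about (0.8, 5.9).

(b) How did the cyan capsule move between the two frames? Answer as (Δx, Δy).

(1.4, 1.7)

The cyan capsule was at about (4.2, 1.0) and moved to about (5.6, 2.7).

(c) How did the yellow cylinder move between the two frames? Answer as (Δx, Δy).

(0.8, 0.1)

The yellow cylinder was at about (5.8, 5.8) and moved to about (6.6, 5.9).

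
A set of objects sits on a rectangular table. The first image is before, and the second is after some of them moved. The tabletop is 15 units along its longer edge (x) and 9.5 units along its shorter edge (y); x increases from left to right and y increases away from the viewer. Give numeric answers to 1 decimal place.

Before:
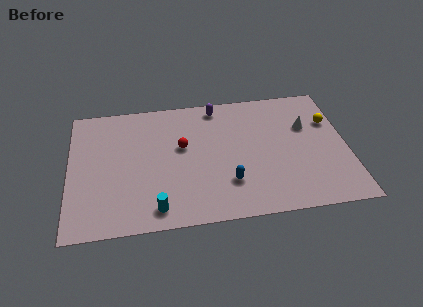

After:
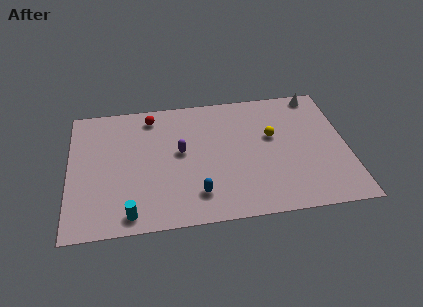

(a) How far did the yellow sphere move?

3.3

From (14.2, 6.4) to (11.0, 5.7), the yellow sphere covered √(3.2² + 0.7²) ≈ 3.3 units.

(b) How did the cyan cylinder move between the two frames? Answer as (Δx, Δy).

(-1.4, -0.2)

From the two frames, the cyan cylinder sits at roughly (4.6, 1.3) before and (3.2, 1.1) after.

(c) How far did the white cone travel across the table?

2.5

The white cone moved from about (12.9, 6.2) to (13.6, 8.6), a distance of √(0.7² + 2.4²) ≈ 2.5.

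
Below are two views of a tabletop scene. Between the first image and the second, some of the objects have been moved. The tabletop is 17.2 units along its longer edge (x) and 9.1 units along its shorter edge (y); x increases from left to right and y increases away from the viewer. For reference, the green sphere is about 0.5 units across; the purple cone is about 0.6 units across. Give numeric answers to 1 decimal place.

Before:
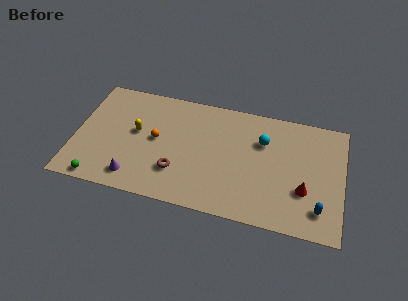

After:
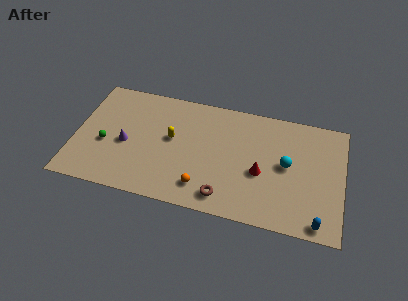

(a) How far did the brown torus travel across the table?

3.3

From (6.7, 2.6) to (9.8, 1.4), the brown torus covered √(3.1² + 1.2²) ≈ 3.3 units.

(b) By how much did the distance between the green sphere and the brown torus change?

+2.9

Before: roughly 5.2 units apart; after: 8.1. That's 2.9 units further apart.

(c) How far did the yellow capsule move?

2.3

The yellow capsule was near (3.9, 5.1) before and (6.2, 5.1) after, so it travelled √(2.3² + 0.0²) ≈ 2.3 units.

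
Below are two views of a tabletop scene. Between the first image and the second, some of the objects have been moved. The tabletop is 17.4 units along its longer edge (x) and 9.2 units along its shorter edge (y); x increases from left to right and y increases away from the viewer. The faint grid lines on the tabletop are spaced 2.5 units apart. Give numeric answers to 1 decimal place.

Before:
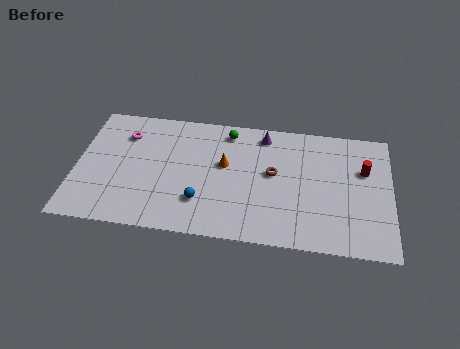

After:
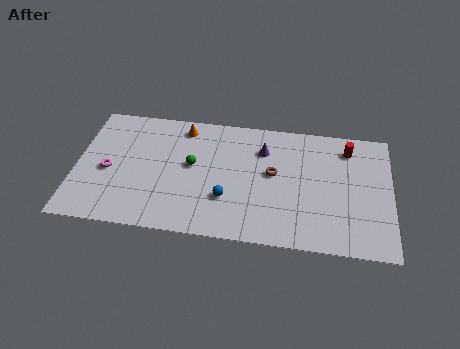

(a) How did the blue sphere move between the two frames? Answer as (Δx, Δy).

(1.4, 0.4)

The blue sphere was at about (7.0, 2.5) and moved to about (8.4, 2.9).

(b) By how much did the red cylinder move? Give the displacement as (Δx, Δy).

(-0.9, 1.5)

The red cylinder was at about (15.9, 6.0) and moved to about (15.0, 7.5).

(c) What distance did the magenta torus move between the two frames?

2.9

The magenta torus moved from about (2.6, 6.9) to (1.8, 4.1), a distance of √(0.8² + 2.8²) ≈ 2.9.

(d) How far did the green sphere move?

3.4

From (8.3, 7.9) to (6.4, 5.1), the green sphere covered √(1.9² + 2.8²) ≈ 3.4 units.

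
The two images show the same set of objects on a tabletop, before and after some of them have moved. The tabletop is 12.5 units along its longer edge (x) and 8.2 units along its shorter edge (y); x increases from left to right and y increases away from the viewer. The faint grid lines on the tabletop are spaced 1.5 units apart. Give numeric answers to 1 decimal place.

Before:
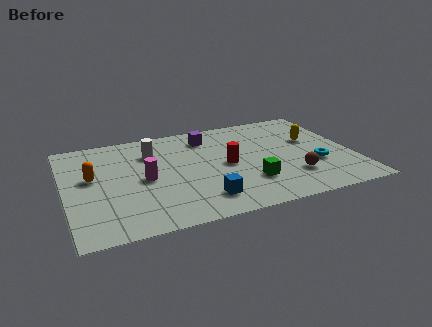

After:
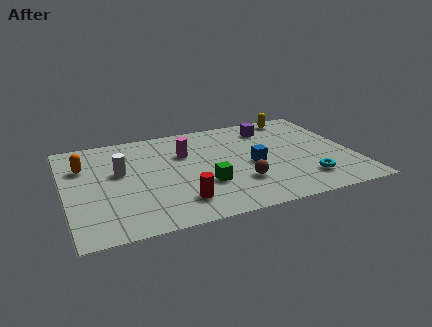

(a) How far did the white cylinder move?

1.9

The white cylinder was near (3.9, 6.0) before and (2.4, 4.8) after, so it travelled √(1.5² + 1.2²) ≈ 1.9 units.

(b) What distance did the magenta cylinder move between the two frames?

2.5

From (3.4, 3.9) to (5.3, 5.5), the magenta cylinder covered √(1.9² + 1.6²) ≈ 2.5 units.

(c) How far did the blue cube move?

3.2

From (5.7, 1.6) to (8.1, 3.7), the blue cube covered √(2.4² + 2.1²) ≈ 3.2 units.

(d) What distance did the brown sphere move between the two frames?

2.3

The brown sphere was near (9.7, 2.2) before and (7.4, 2.4) after, so it travelled √(2.3² + 0.2²) ≈ 2.3 units.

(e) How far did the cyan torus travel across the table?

1.3

The cyan torus was near (10.8, 2.9) before and (10.2, 1.8) after, so it travelled √(0.6² + 1.1²) ≈ 1.3 units.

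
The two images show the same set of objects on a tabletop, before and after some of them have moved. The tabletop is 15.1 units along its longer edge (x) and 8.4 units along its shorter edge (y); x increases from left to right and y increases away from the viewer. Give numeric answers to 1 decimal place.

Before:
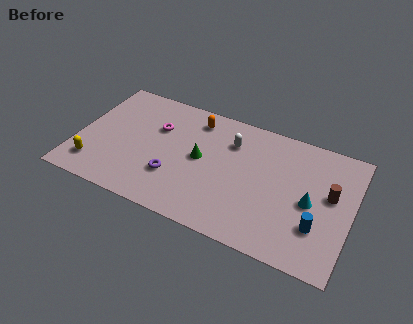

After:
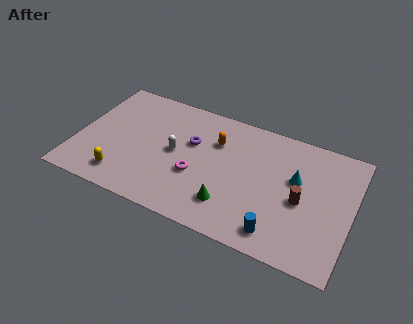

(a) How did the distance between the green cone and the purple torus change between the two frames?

+1.9

Before: roughly 2.2 units apart; after: 4.1. That's 1.9 units further apart.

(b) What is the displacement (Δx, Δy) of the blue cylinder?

(-2.0, -1.2)

The blue cylinder was at about (13.4, 2.5) and moved to about (11.4, 1.3).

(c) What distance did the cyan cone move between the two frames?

1.5

From (12.9, 3.9) to (12.0, 5.1), the cyan cone covered √(0.9² + 1.2²) ≈ 1.5 units.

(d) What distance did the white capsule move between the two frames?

3.5

The white capsule moved from about (8.3, 6.2) to (5.4, 4.3), a distance of √(2.9² + 1.9²) ≈ 3.5.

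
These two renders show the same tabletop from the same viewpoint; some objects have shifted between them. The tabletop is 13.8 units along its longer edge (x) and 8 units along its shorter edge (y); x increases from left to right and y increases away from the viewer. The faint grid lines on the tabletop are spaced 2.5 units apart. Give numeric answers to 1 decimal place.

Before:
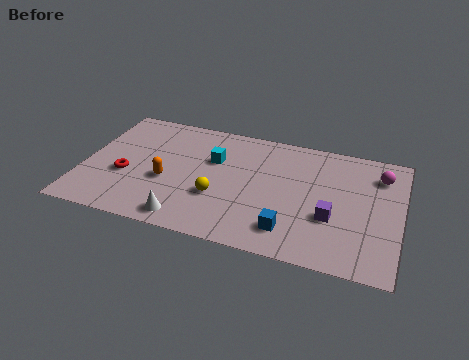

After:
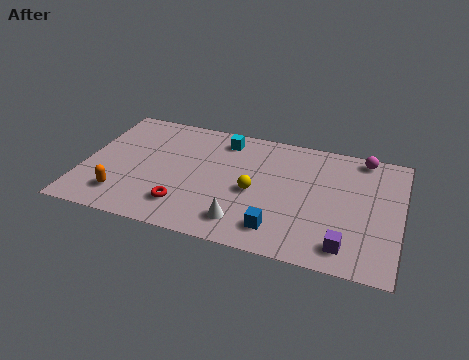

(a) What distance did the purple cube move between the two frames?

1.7

The purple cube moved from about (10.9, 2.9) to (11.6, 1.3), a distance of √(0.7² + 1.6²) ≈ 1.7.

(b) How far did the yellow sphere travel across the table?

1.7

The yellow sphere moved from about (6.0, 2.8) to (7.5, 3.6), a distance of √(1.5² + 0.8²) ≈ 1.7.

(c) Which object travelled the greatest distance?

the red torus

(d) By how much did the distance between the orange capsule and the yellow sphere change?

+3.6

They were about 2.3 units apart before and 5.9 after — 3.6 units further apart.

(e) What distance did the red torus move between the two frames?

3.0

From (1.9, 3.1) to (4.6, 1.8), the red torus covered √(2.7² + 1.3²) ≈ 3.0 units.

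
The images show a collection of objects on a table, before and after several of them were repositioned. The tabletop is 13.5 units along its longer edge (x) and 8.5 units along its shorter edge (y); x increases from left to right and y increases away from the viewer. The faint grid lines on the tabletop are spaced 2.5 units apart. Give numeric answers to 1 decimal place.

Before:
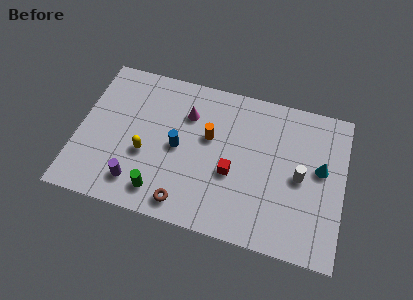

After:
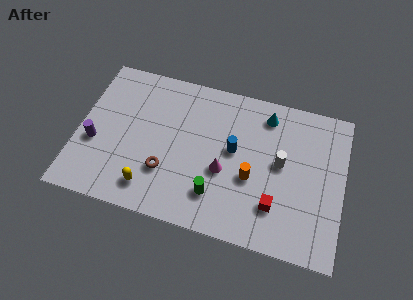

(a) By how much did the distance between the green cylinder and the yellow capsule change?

+1.2

Before: roughly 2.1 units apart; after: 3.3. That's 1.2 units further apart.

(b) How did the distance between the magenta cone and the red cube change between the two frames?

-0.7

Before: roughly 3.7 units apart; after: 3.0. That's 0.7 units closer together.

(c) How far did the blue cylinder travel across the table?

2.9

The blue cylinder moved from about (5.1, 4.1) to (7.9, 4.7), a distance of √(2.8² + 0.6²) ≈ 2.9.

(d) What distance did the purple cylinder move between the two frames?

2.9

From (3.2, 1.6) to (0.9, 3.3), the purple cylinder covered √(2.3² + 1.7²) ≈ 2.9 units.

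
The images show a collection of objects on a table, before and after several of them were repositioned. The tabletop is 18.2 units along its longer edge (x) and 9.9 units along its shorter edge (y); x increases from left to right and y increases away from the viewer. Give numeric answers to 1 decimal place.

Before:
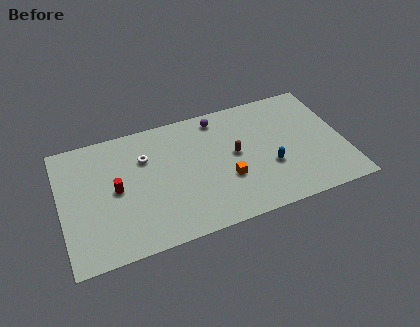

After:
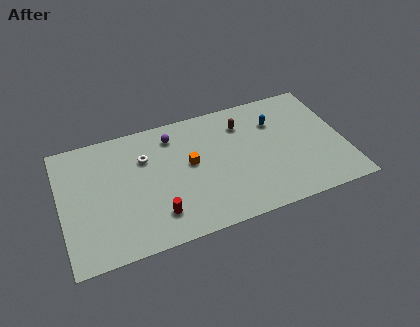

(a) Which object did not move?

the white torus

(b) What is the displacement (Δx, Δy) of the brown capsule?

(0.7, 2.3)

From the two frames, the brown capsule sits at roughly (11.2, 5.3) before and (11.9, 7.6) after.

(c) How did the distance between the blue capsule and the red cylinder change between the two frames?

-0.4

They were about 9.9 units apart before and 9.5 after — 0.4 units closer together.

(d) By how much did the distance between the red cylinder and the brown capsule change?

+0.4

The distance was about 7.7 in the first image and 8.1 in the second, so they moved 0.4 units further apart.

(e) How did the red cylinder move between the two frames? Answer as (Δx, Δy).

(2.4, -2.8)

The red cylinder was at about (3.5, 5.0) and moved to about (5.9, 2.2).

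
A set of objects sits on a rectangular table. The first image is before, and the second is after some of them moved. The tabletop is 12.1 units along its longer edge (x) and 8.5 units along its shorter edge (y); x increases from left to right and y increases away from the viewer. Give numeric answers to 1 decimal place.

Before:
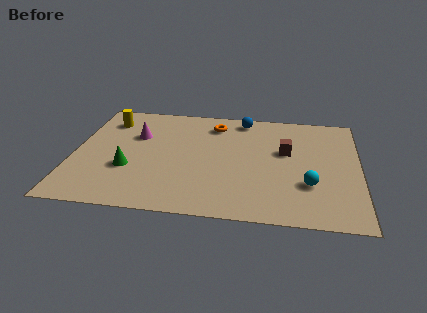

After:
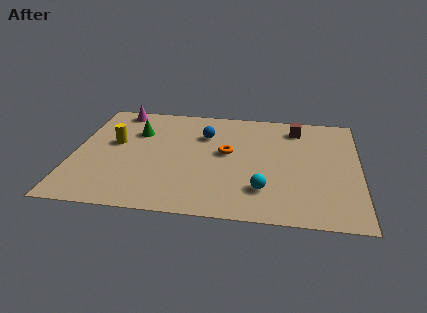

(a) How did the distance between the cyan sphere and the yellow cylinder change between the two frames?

-2.6

They were about 9.6 units apart before and 7.0 after — 2.6 units closer together.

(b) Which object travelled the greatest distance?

the green cone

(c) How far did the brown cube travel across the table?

1.9

From (9.0, 5.1) to (9.4, 7.0), the brown cube covered √(0.4² + 1.9²) ≈ 1.9 units.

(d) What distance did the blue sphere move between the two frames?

2.2

The blue sphere moved from about (7.1, 7.5) to (5.5, 6.0), a distance of √(1.6² + 1.5²) ≈ 2.2.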